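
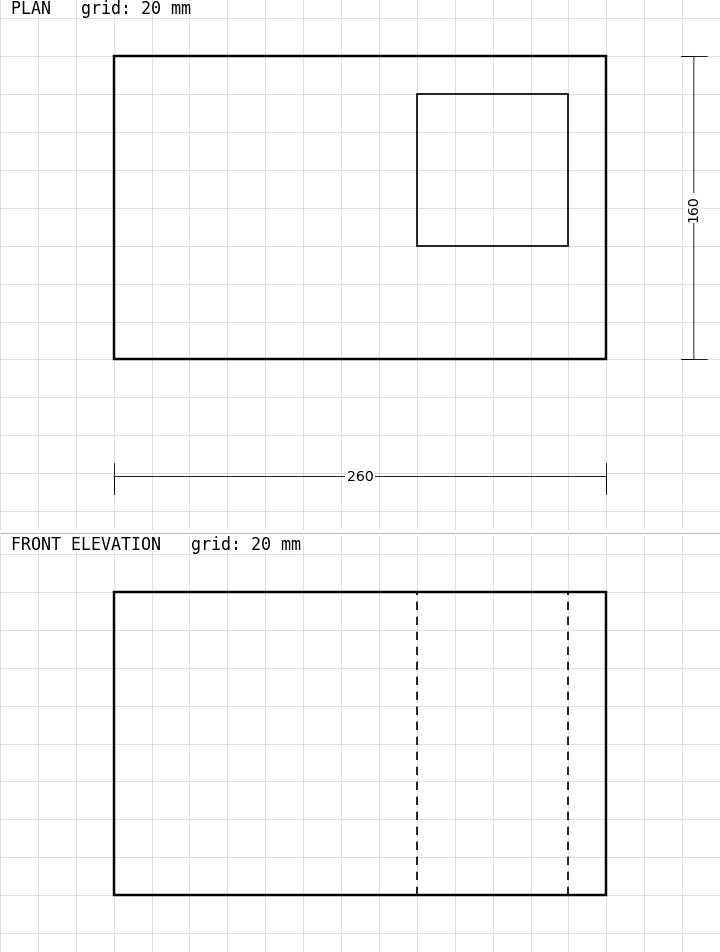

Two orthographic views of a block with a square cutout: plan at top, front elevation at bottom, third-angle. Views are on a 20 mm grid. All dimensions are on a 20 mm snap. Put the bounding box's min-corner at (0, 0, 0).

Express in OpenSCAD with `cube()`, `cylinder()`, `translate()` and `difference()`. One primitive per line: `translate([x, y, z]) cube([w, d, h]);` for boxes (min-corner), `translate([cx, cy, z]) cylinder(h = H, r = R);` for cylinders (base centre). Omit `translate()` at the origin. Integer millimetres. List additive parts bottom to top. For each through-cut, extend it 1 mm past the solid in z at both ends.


difference() {
  cube([260, 160, 160]);
  translate([160, 60, -1]) cube([80, 80, 162]);
}


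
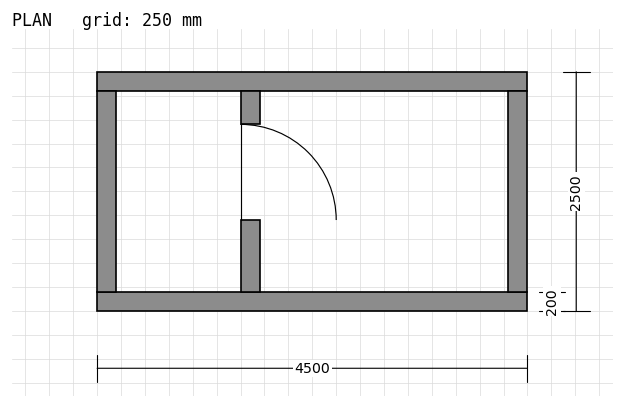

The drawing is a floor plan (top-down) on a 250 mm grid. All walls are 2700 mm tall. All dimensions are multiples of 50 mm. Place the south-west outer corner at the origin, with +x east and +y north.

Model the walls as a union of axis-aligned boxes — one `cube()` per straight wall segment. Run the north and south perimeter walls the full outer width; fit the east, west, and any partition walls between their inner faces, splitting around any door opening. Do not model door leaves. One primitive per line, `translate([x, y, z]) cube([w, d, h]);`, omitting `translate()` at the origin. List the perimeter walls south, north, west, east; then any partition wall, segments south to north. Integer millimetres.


cube([4500, 200, 2700]);
translate([0, 2300, 0]) cube([4500, 200, 2700]);
translate([0, 200, 0]) cube([200, 2100, 2700]);
translate([4300, 200, 0]) cube([200, 2100, 2700]);
translate([1500, 200, 0]) cube([200, 750, 2700]);
translate([1500, 1950, 0]) cube([200, 350, 2700]);


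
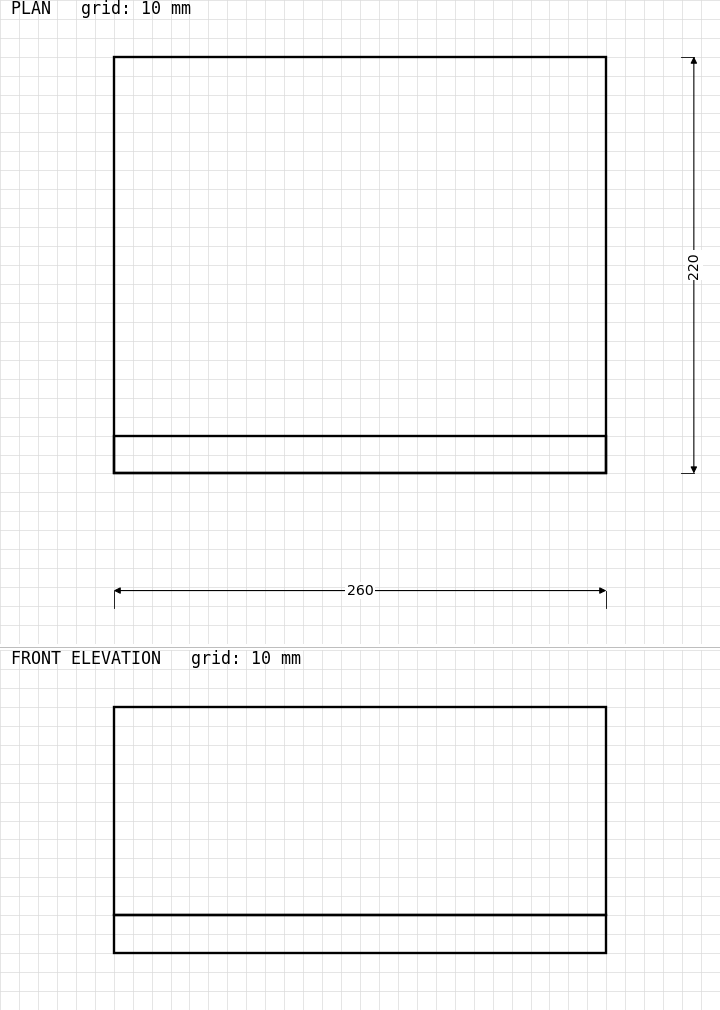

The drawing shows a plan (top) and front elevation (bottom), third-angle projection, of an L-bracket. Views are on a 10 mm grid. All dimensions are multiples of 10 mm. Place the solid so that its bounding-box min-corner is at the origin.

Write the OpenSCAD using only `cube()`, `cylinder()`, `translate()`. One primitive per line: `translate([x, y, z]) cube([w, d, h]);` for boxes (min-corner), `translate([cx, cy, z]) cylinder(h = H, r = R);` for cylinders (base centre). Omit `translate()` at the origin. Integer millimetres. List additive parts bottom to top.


cube([260, 220, 20]);
translate([0, 0, 20]) cube([260, 20, 110]);


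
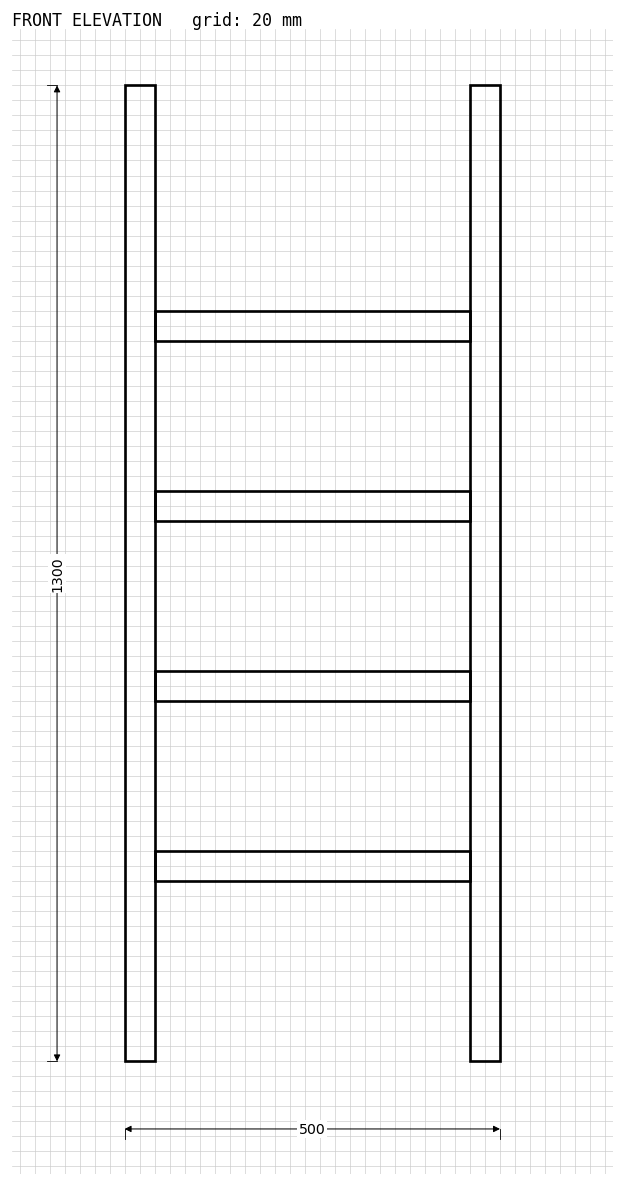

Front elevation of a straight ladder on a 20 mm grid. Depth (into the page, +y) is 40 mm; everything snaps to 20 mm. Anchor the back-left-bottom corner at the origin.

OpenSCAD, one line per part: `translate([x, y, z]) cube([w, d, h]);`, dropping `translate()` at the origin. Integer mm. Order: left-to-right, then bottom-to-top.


cube([40, 40, 1300]);
translate([40, 0, 240]) cube([420, 40, 40]);
translate([40, 0, 480]) cube([420, 40, 40]);
translate([40, 0, 720]) cube([420, 40, 40]);
translate([40, 0, 960]) cube([420, 40, 40]);
translate([460, 0, 0]) cube([40, 40, 1300]);


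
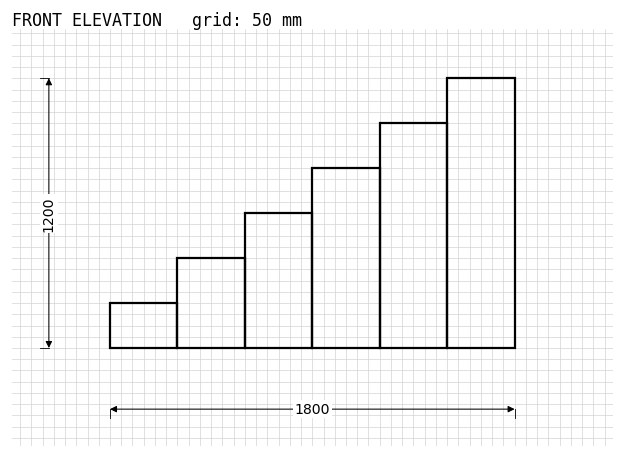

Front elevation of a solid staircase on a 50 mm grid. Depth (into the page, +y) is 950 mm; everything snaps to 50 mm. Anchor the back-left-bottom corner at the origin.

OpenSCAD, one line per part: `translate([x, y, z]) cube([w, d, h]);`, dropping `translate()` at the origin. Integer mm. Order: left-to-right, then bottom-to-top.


cube([300, 950, 200]);
translate([300, 0, 0]) cube([300, 950, 400]);
translate([600, 0, 0]) cube([300, 950, 600]);
translate([900, 0, 0]) cube([300, 950, 800]);
translate([1200, 0, 0]) cube([300, 950, 1000]);
translate([1500, 0, 0]) cube([300, 950, 1200]);


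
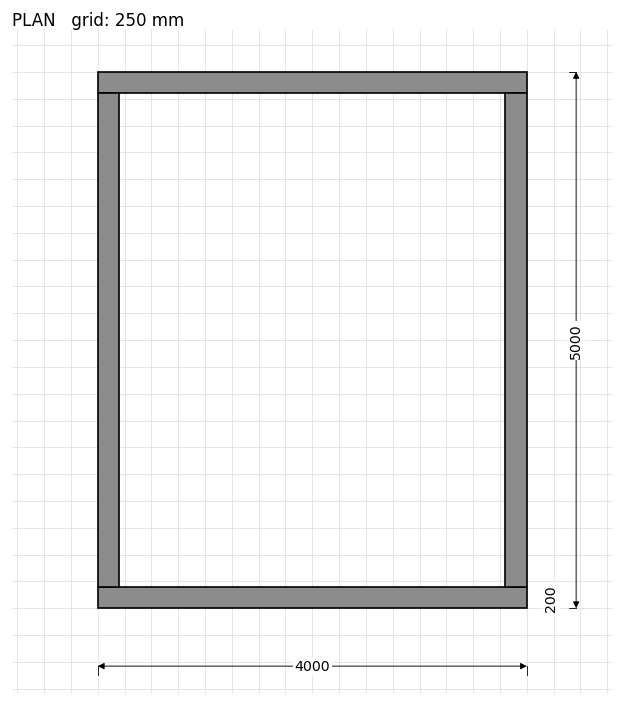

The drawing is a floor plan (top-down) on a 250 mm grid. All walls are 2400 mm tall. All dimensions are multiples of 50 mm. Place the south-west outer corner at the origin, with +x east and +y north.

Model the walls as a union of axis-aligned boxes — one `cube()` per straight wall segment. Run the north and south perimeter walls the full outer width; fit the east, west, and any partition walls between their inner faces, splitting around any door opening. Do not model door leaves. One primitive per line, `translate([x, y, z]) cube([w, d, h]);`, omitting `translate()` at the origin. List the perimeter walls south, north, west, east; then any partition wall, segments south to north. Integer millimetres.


cube([4000, 200, 2400]);
translate([0, 4800, 0]) cube([4000, 200, 2400]);
translate([0, 200, 0]) cube([200, 4600, 2400]);
translate([3800, 200, 0]) cube([200, 4600, 2400]);


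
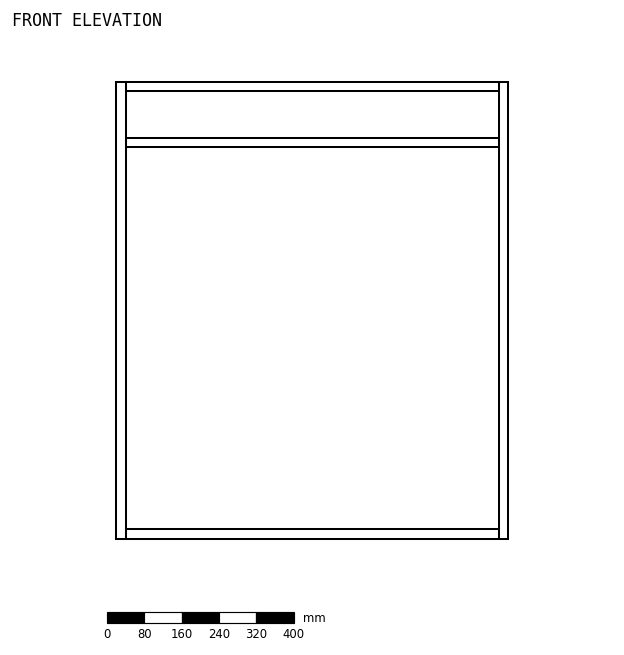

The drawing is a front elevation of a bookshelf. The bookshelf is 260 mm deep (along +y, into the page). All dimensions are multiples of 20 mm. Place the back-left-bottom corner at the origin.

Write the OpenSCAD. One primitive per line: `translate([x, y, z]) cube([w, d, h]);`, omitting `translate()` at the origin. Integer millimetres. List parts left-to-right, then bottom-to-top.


cube([20, 260, 980]);
translate([20, 0, 0]) cube([800, 260, 20]);
translate([20, 0, 840]) cube([800, 260, 20]);
translate([20, 0, 960]) cube([800, 260, 20]);
translate([820, 0, 0]) cube([20, 260, 980]);


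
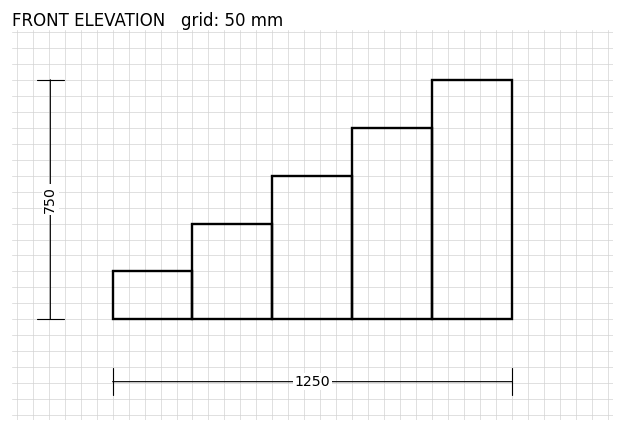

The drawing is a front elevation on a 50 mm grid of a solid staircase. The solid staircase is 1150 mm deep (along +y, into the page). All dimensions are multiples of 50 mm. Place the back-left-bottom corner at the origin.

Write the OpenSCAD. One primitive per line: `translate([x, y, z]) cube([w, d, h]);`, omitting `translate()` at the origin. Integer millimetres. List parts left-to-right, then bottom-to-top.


cube([250, 1150, 150]);
translate([250, 0, 0]) cube([250, 1150, 300]);
translate([500, 0, 0]) cube([250, 1150, 450]);
translate([750, 0, 0]) cube([250, 1150, 600]);
translate([1000, 0, 0]) cube([250, 1150, 750]);


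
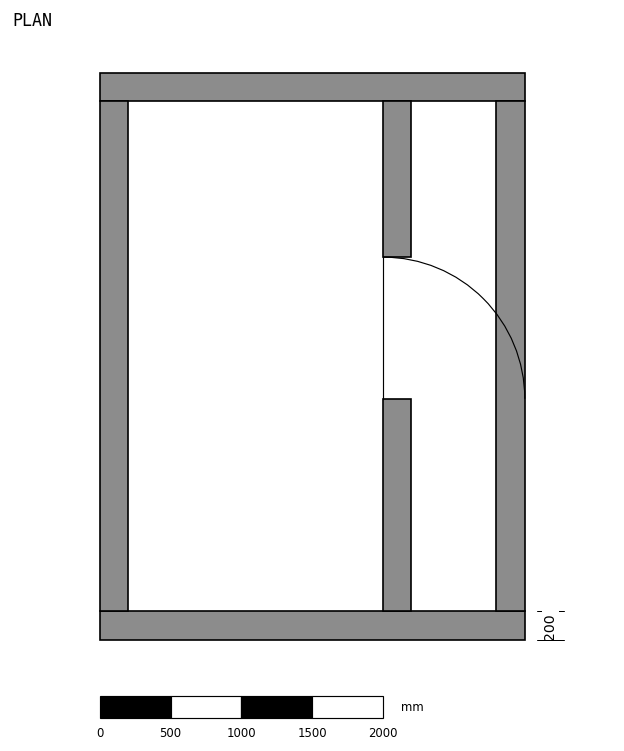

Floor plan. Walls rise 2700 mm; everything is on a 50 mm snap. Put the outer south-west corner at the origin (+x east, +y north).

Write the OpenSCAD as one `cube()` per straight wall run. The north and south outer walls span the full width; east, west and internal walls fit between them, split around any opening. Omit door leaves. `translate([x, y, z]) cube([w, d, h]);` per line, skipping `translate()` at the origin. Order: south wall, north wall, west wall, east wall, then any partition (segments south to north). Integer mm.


cube([3000, 200, 2700]);
translate([0, 3800, 0]) cube([3000, 200, 2700]);
translate([0, 200, 0]) cube([200, 3600, 2700]);
translate([2800, 200, 0]) cube([200, 3600, 2700]);
translate([2000, 200, 0]) cube([200, 1500, 2700]);
translate([2000, 2700, 0]) cube([200, 1100, 2700]);


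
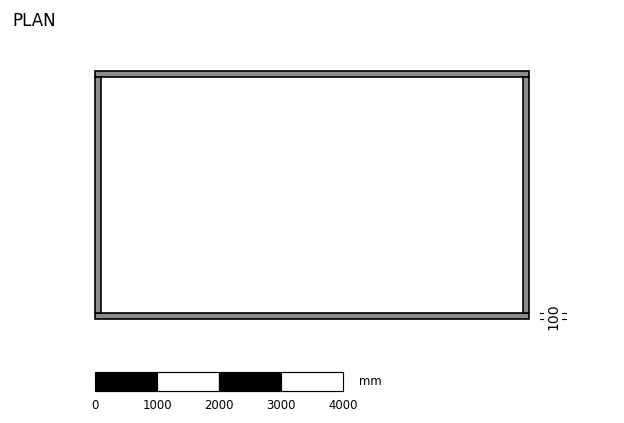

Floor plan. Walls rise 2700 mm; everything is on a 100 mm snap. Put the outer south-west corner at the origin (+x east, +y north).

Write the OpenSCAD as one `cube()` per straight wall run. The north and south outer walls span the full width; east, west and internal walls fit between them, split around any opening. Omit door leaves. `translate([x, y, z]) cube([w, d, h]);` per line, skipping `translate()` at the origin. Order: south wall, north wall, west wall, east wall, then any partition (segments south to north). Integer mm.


cube([7000, 100, 2700]);
translate([0, 3900, 0]) cube([7000, 100, 2700]);
translate([0, 100, 0]) cube([100, 3800, 2700]);
translate([6900, 100, 0]) cube([100, 3800, 2700]);


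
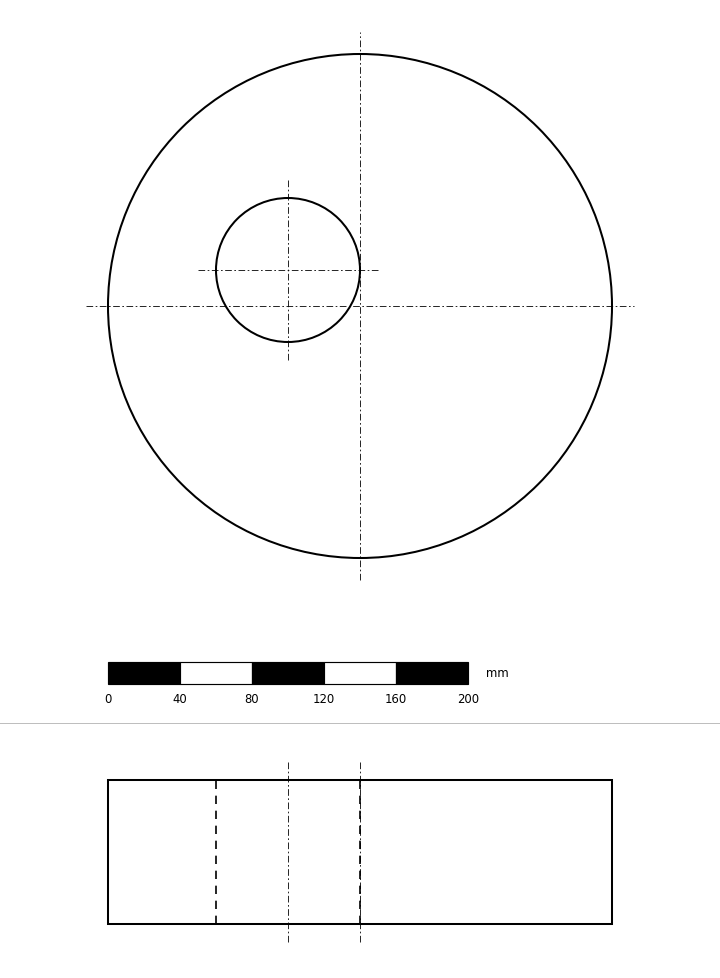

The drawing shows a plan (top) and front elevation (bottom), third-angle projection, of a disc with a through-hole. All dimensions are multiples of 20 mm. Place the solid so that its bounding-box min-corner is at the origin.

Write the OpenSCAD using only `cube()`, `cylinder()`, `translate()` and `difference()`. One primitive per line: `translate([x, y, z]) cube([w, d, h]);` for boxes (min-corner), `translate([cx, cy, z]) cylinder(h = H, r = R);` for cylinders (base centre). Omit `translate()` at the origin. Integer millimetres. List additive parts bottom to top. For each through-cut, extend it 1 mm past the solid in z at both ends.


difference() {
  translate([140, 140, 0]) cylinder(h = 80, r = 140);
  translate([100, 160, -1]) cylinder(h = 82, r = 40);
}


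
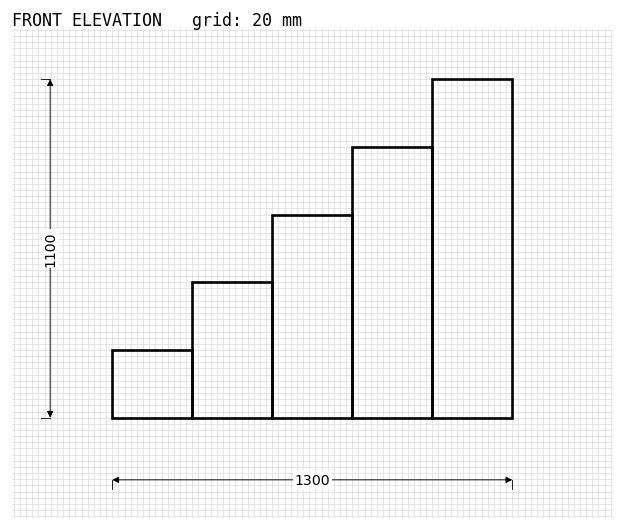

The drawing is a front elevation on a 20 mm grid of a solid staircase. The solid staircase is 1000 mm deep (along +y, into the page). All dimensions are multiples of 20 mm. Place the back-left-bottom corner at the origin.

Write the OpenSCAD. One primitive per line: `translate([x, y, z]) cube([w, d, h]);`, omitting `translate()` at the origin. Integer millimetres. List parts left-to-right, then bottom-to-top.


cube([260, 1000, 220]);
translate([260, 0, 0]) cube([260, 1000, 440]);
translate([520, 0, 0]) cube([260, 1000, 660]);
translate([780, 0, 0]) cube([260, 1000, 880]);
translate([1040, 0, 0]) cube([260, 1000, 1100]);


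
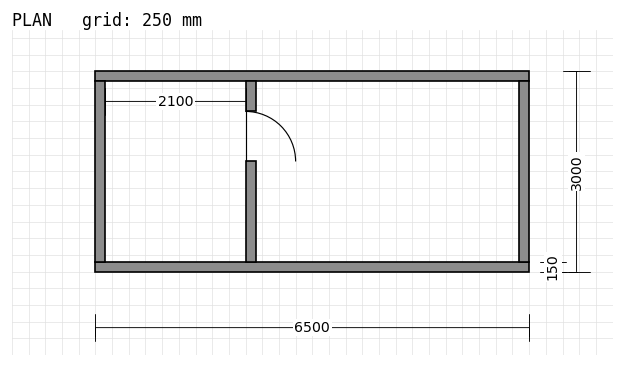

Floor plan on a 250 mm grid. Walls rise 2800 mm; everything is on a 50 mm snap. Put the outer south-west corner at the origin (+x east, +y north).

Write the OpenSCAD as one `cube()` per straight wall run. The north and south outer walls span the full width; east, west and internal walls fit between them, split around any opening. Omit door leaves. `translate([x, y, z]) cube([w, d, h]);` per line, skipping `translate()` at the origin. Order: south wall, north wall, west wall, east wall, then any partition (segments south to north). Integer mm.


cube([6500, 150, 2800]);
translate([0, 2850, 0]) cube([6500, 150, 2800]);
translate([0, 150, 0]) cube([150, 2700, 2800]);
translate([6350, 150, 0]) cube([150, 2700, 2800]);
translate([2250, 150, 0]) cube([150, 1500, 2800]);
translate([2250, 2400, 0]) cube([150, 450, 2800]);


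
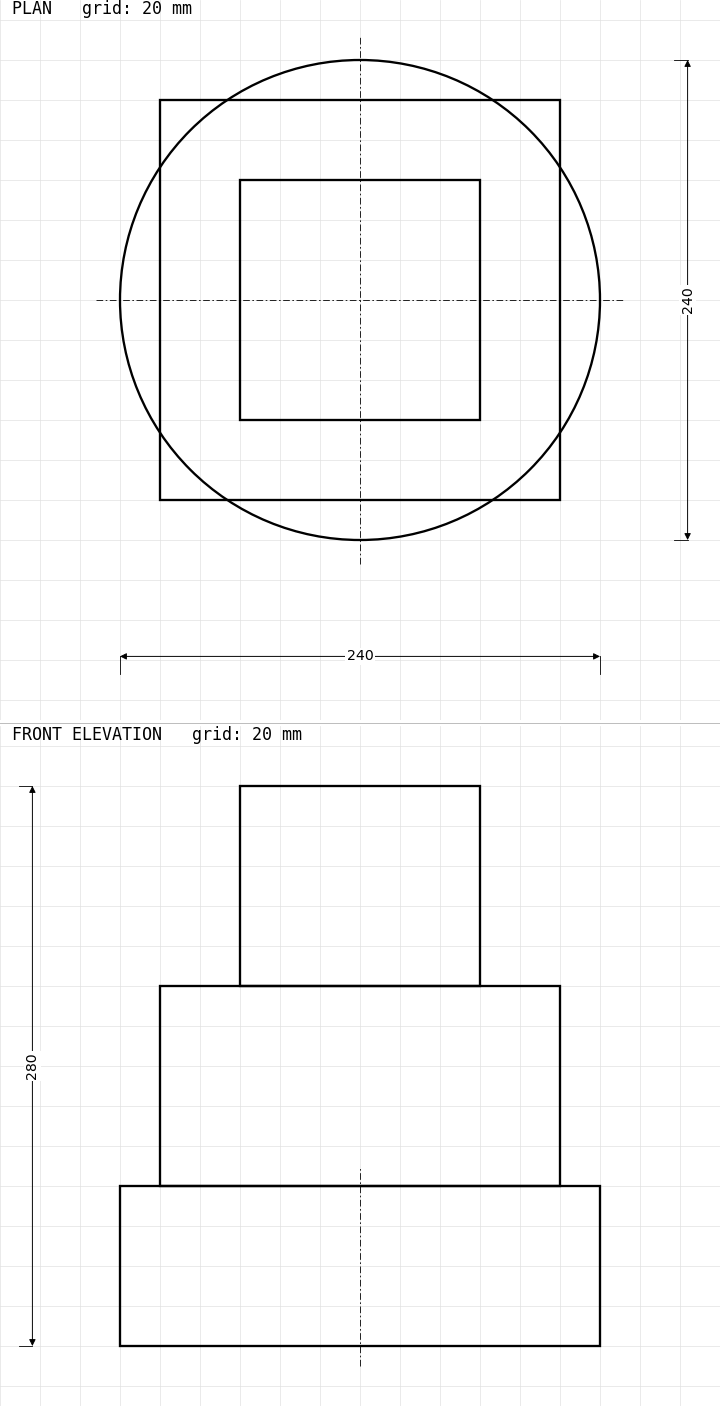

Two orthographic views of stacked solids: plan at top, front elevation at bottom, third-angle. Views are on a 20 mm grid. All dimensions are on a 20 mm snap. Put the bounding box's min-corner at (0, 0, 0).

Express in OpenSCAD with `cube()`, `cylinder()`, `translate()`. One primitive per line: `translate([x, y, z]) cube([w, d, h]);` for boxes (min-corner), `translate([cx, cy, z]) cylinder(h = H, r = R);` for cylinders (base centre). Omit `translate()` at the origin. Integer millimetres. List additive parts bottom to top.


translate([120, 120, 0]) cylinder(h = 80, r = 120);
translate([20, 20, 80]) cube([200, 200, 100]);
translate([60, 60, 180]) cube([120, 120, 100]);


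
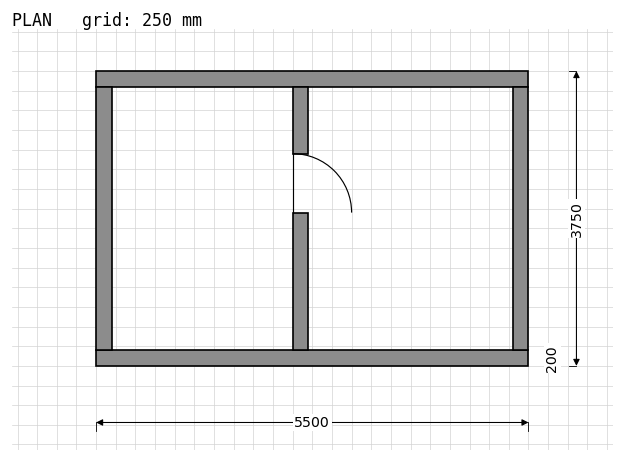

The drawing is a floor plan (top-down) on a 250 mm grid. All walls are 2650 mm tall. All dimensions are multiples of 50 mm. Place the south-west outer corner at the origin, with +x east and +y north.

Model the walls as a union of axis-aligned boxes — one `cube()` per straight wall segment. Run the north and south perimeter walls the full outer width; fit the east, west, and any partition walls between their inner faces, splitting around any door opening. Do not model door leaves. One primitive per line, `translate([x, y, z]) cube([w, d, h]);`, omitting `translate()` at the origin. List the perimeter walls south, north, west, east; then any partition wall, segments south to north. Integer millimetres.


cube([5500, 200, 2650]);
translate([0, 3550, 0]) cube([5500, 200, 2650]);
translate([0, 200, 0]) cube([200, 3350, 2650]);
translate([5300, 200, 0]) cube([200, 3350, 2650]);
translate([2500, 200, 0]) cube([200, 1750, 2650]);
translate([2500, 2700, 0]) cube([200, 850, 2650]);


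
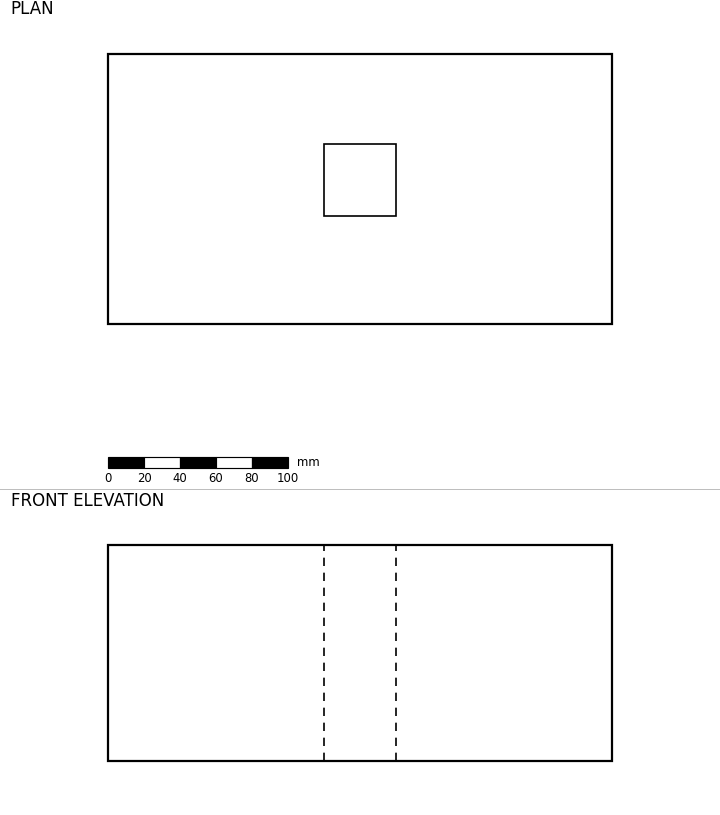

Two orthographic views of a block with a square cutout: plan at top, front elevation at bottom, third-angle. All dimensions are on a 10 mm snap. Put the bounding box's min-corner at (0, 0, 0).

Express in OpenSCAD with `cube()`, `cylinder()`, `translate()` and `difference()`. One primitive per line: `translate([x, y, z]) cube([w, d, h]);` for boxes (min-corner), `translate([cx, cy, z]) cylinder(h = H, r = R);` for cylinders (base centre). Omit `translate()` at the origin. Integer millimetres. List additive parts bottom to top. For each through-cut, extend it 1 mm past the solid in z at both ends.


difference() {
  cube([280, 150, 120]);
  translate([120, 60, -1]) cube([40, 40, 122]);
}


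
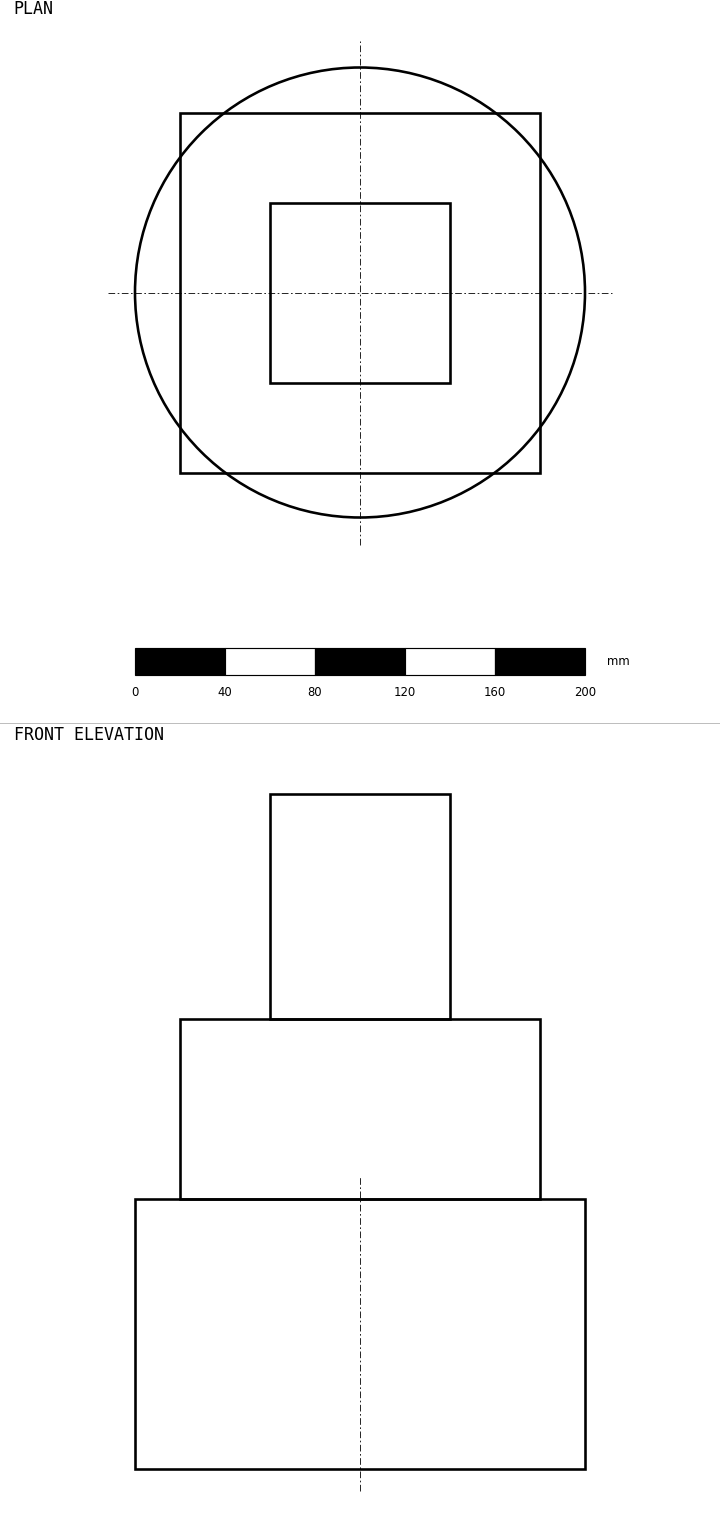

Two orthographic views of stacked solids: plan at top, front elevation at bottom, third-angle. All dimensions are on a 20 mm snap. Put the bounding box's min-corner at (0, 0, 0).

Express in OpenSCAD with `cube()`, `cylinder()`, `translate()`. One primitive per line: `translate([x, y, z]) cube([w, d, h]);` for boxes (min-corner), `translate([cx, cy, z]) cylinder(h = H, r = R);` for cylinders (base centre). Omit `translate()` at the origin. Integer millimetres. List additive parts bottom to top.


translate([100, 100, 0]) cylinder(h = 120, r = 100);
translate([20, 20, 120]) cube([160, 160, 80]);
translate([60, 60, 200]) cube([80, 80, 100]);


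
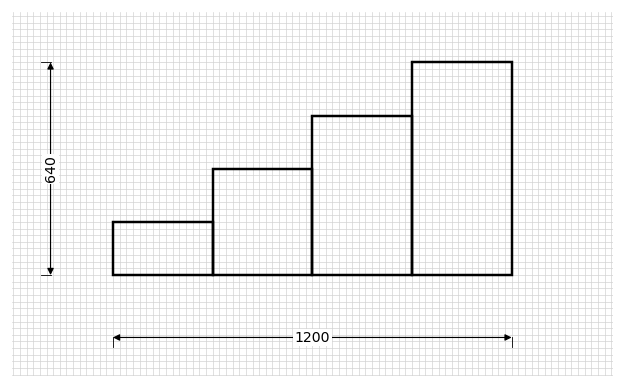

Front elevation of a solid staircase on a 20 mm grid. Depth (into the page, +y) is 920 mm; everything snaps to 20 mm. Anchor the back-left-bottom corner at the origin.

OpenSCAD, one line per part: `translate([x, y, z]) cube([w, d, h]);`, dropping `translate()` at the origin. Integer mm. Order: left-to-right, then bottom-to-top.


cube([300, 920, 160]);
translate([300, 0, 0]) cube([300, 920, 320]);
translate([600, 0, 0]) cube([300, 920, 480]);
translate([900, 0, 0]) cube([300, 920, 640]);


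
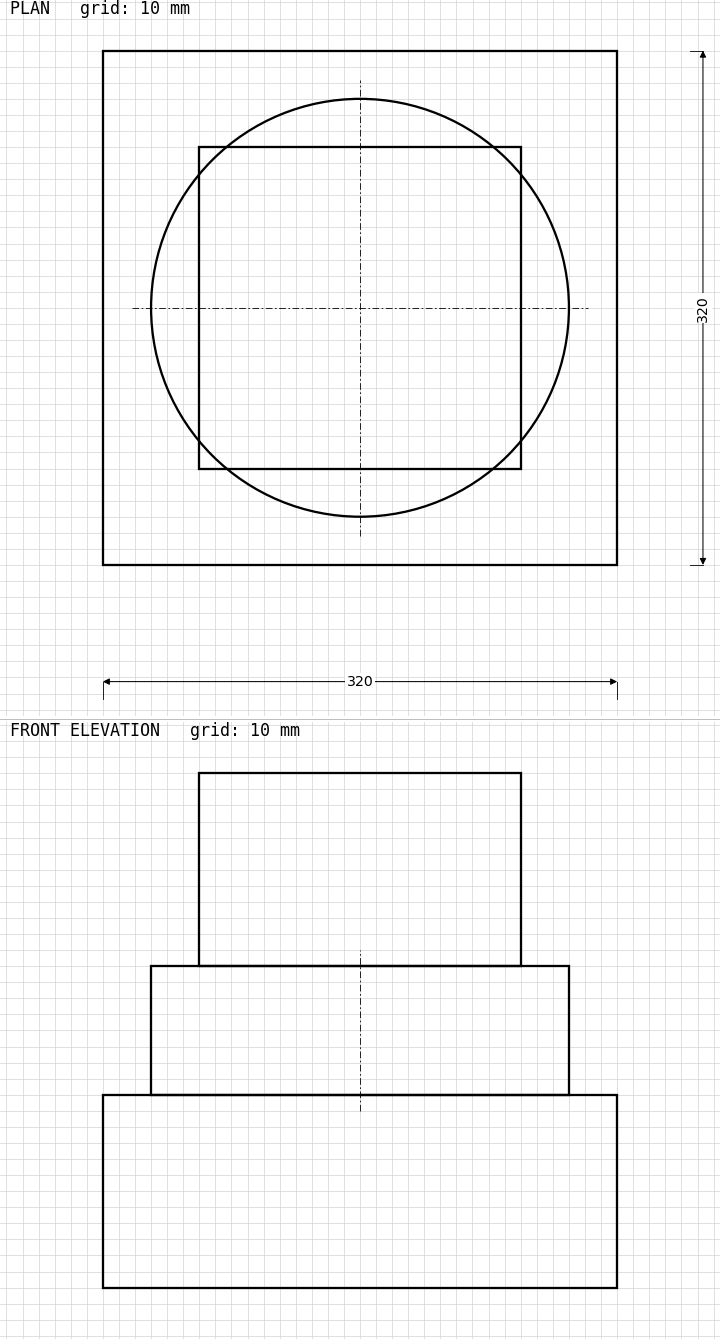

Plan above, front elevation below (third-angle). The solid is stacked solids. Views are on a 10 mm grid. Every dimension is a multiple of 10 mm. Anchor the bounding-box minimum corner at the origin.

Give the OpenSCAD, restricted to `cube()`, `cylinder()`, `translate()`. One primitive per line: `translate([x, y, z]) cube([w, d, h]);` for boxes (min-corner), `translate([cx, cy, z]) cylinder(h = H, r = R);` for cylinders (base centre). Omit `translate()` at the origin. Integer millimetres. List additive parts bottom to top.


cube([320, 320, 120]);
translate([160, 160, 120]) cylinder(h = 80, r = 130);
translate([60, 60, 200]) cube([200, 200, 120]);


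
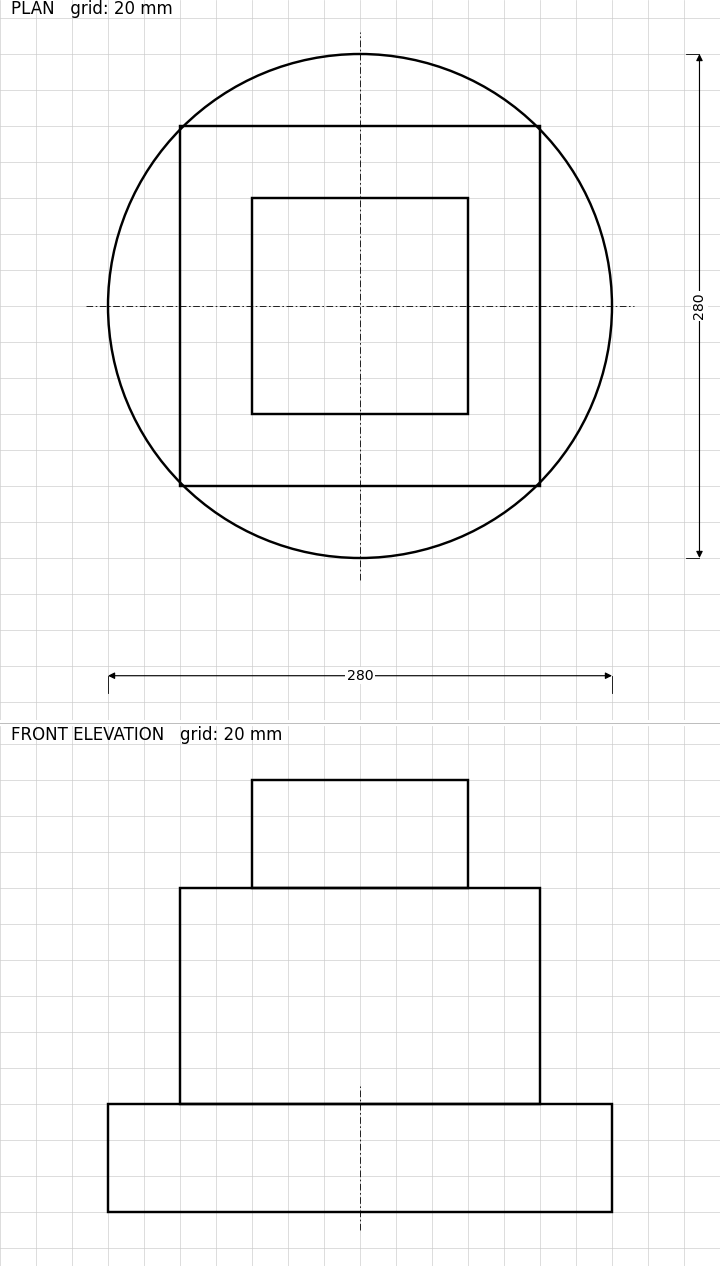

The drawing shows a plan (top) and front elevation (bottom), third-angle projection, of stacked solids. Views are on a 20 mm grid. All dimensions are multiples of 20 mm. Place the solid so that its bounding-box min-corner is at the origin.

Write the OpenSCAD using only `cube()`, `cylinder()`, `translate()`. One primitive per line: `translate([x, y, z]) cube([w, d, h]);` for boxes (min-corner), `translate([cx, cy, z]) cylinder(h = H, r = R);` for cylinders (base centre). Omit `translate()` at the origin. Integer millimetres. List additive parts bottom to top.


translate([140, 140, 0]) cylinder(h = 60, r = 140);
translate([40, 40, 60]) cube([200, 200, 120]);
translate([80, 80, 180]) cube([120, 120, 60]);


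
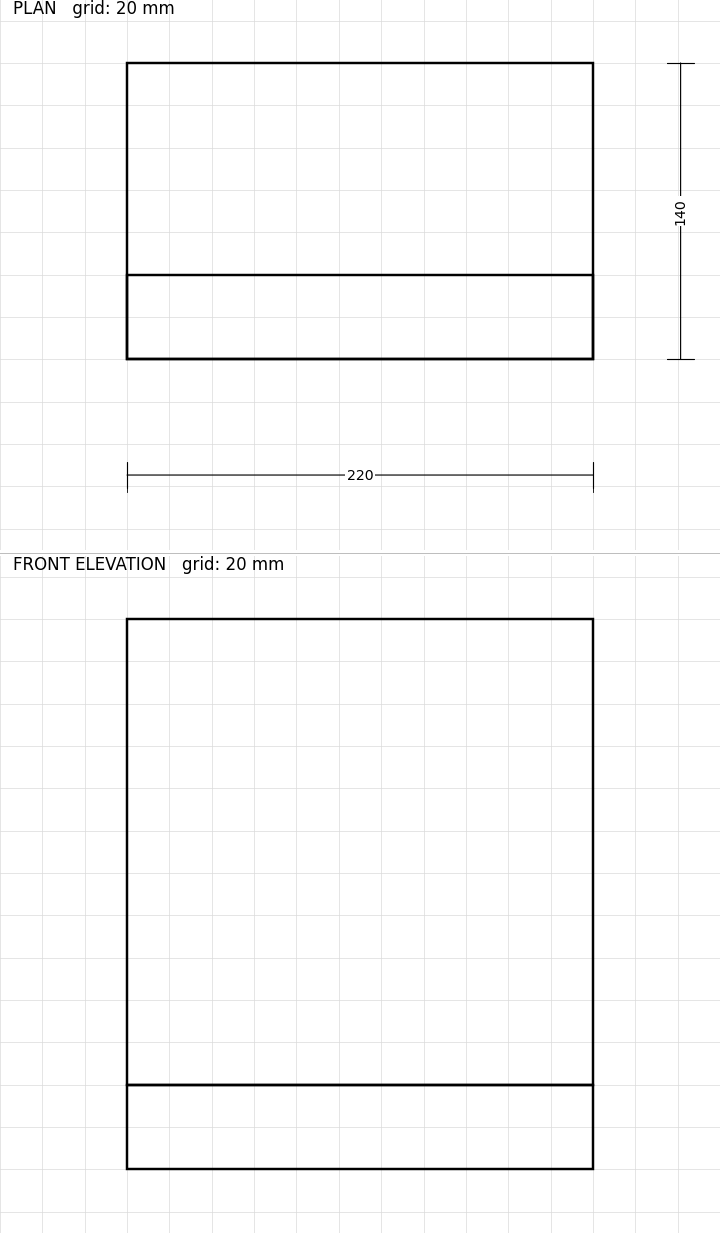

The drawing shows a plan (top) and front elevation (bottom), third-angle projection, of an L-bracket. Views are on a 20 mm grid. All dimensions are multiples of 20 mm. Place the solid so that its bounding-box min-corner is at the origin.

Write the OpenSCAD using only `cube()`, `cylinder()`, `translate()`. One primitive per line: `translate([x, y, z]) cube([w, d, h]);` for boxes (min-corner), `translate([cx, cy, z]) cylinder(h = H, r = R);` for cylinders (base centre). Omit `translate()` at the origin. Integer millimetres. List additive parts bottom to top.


cube([220, 140, 40]);
translate([0, 0, 40]) cube([220, 40, 220]);


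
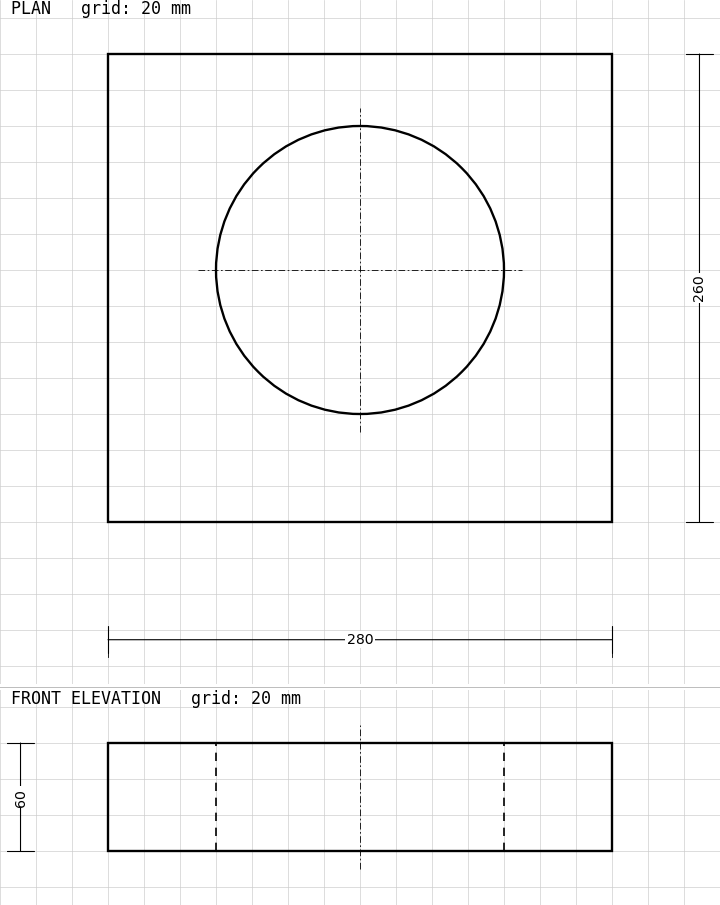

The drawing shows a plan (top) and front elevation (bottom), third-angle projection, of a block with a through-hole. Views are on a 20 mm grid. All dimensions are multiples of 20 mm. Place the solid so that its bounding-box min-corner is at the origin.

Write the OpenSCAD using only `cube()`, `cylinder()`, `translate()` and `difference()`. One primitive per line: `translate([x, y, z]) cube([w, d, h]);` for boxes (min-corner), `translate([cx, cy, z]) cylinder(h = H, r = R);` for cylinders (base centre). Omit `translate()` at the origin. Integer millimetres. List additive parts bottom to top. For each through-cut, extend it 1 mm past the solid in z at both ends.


difference() {
  cube([280, 260, 60]);
  translate([140, 140, -1]) cylinder(h = 62, r = 80);
}


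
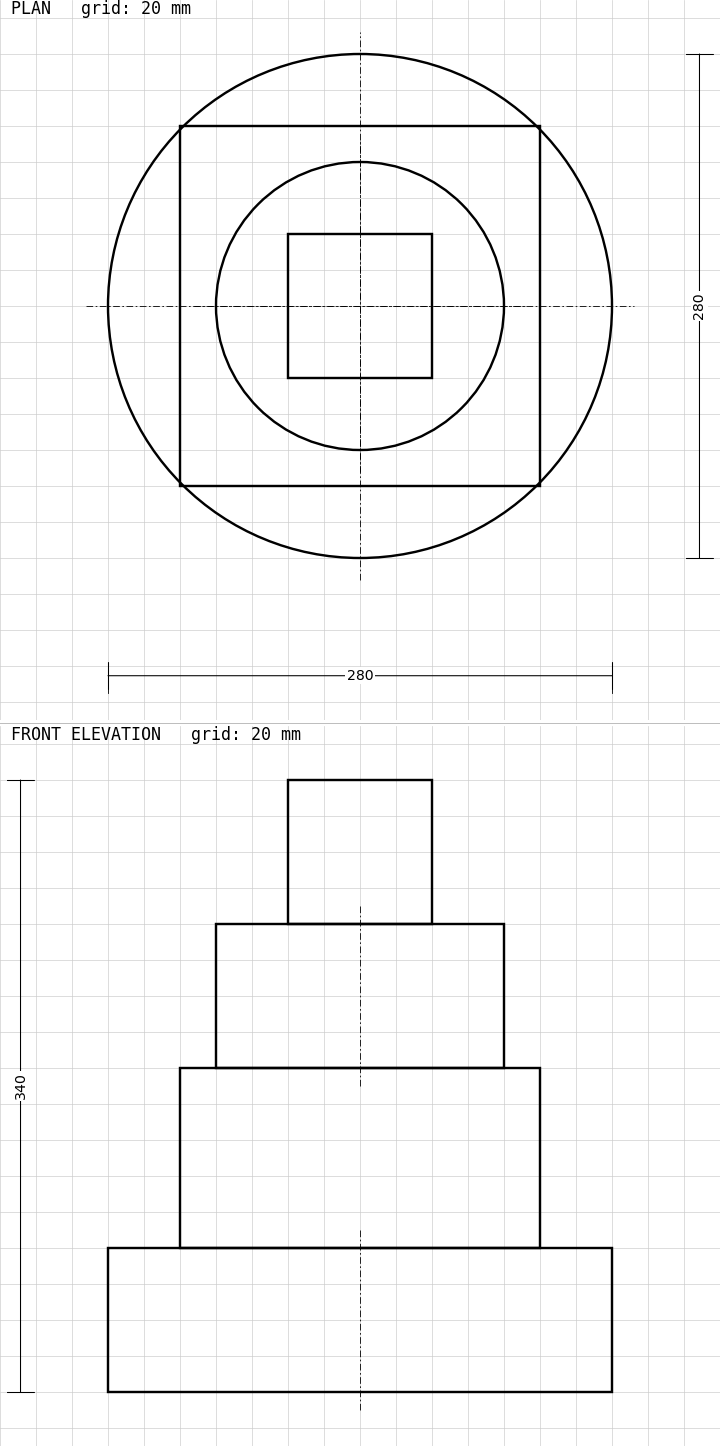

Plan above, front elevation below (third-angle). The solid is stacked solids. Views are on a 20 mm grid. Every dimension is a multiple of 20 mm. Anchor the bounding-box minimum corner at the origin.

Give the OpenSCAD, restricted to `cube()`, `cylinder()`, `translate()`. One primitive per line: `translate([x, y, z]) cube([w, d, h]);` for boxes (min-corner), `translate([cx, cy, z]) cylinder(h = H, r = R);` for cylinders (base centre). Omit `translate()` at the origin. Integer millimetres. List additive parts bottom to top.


translate([140, 140, 0]) cylinder(h = 80, r = 140);
translate([40, 40, 80]) cube([200, 200, 100]);
translate([140, 140, 180]) cylinder(h = 80, r = 80);
translate([100, 100, 260]) cube([80, 80, 80]);


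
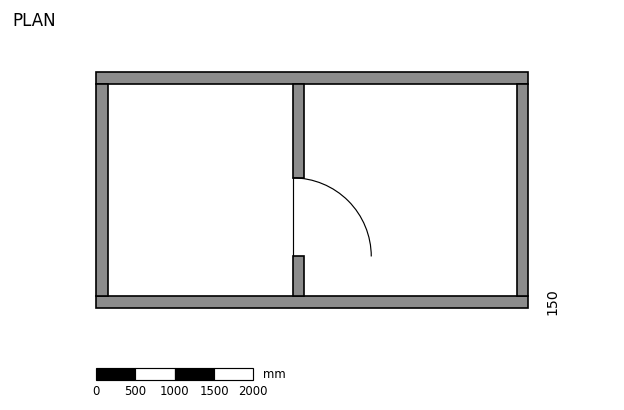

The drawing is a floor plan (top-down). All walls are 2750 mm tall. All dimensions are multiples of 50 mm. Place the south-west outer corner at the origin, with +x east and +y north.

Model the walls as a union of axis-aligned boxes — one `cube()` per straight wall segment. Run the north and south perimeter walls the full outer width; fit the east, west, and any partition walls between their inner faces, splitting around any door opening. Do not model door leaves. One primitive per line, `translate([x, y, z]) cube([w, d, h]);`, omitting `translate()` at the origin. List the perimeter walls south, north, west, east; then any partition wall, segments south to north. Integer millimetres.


cube([5500, 150, 2750]);
translate([0, 2850, 0]) cube([5500, 150, 2750]);
translate([0, 150, 0]) cube([150, 2700, 2750]);
translate([5350, 150, 0]) cube([150, 2700, 2750]);
translate([2500, 150, 0]) cube([150, 500, 2750]);
translate([2500, 1650, 0]) cube([150, 1200, 2750]);


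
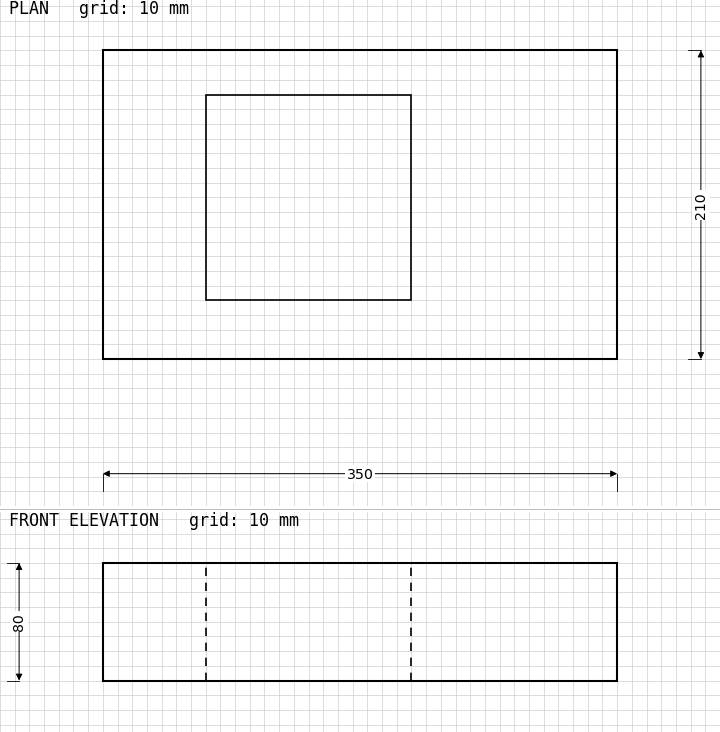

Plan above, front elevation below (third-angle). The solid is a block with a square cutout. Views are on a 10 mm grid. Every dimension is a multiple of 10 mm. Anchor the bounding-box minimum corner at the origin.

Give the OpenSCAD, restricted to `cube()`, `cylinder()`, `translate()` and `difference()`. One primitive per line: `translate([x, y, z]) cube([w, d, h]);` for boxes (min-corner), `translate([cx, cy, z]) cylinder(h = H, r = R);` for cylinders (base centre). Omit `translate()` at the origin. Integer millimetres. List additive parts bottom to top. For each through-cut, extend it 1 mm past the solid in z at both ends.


difference() {
  cube([350, 210, 80]);
  translate([70, 40, -1]) cube([140, 140, 82]);
}


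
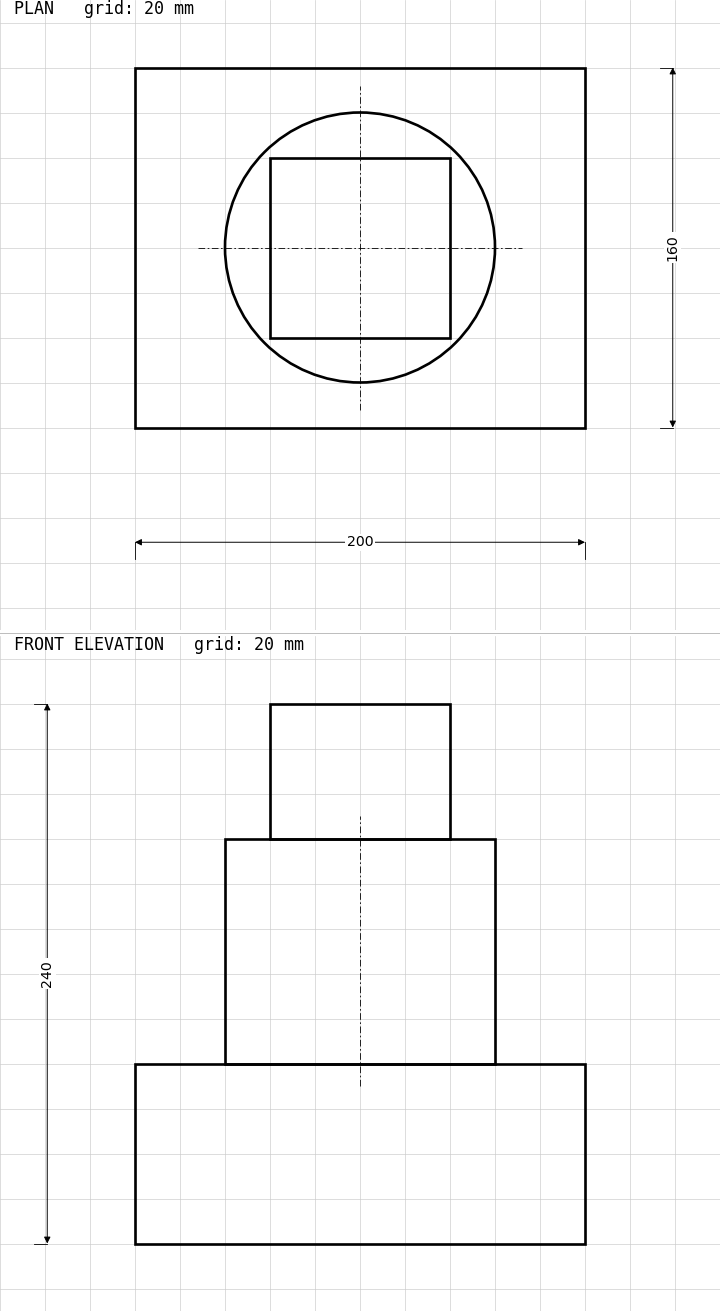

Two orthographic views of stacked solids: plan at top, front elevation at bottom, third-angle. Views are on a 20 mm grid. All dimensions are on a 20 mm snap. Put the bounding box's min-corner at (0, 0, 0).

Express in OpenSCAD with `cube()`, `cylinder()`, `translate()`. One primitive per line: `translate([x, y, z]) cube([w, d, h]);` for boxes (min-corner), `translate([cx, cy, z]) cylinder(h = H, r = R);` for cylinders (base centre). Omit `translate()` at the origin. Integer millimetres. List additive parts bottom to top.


cube([200, 160, 80]);
translate([100, 80, 80]) cylinder(h = 100, r = 60);
translate([60, 40, 180]) cube([80, 80, 60]);


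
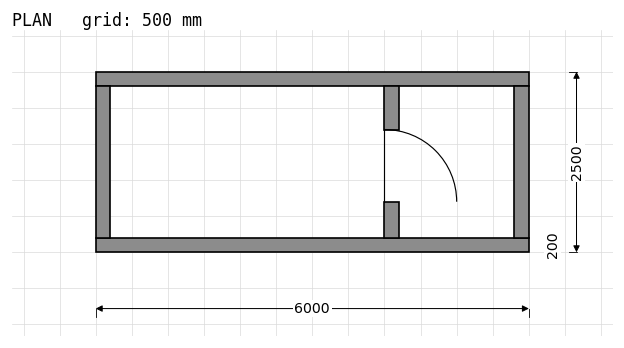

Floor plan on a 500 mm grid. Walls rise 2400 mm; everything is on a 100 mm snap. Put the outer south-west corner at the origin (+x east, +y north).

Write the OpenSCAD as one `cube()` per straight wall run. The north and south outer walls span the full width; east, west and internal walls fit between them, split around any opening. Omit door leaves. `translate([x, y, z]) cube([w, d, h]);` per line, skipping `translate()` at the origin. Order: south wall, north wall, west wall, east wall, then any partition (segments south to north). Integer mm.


cube([6000, 200, 2400]);
translate([0, 2300, 0]) cube([6000, 200, 2400]);
translate([0, 200, 0]) cube([200, 2100, 2400]);
translate([5800, 200, 0]) cube([200, 2100, 2400]);
translate([4000, 200, 0]) cube([200, 500, 2400]);
translate([4000, 1700, 0]) cube([200, 600, 2400]);


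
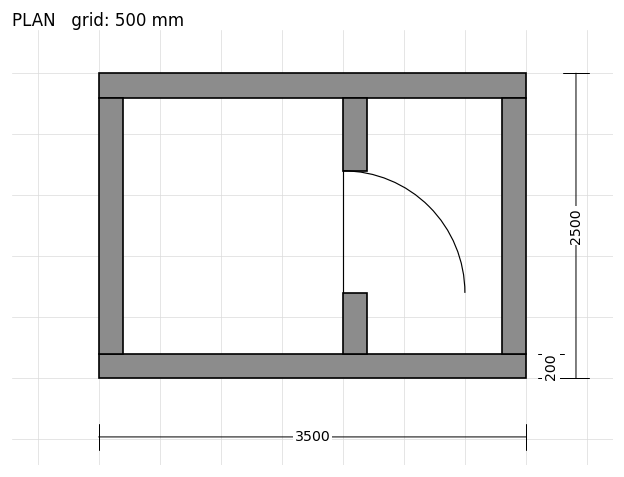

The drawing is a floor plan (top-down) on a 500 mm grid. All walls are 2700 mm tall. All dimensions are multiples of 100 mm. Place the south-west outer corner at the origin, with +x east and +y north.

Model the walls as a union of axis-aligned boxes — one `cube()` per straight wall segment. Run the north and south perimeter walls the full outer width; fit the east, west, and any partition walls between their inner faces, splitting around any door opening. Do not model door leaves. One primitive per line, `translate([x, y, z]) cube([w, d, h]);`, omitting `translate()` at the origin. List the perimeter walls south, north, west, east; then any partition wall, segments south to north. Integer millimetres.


cube([3500, 200, 2700]);
translate([0, 2300, 0]) cube([3500, 200, 2700]);
translate([0, 200, 0]) cube([200, 2100, 2700]);
translate([3300, 200, 0]) cube([200, 2100, 2700]);
translate([2000, 200, 0]) cube([200, 500, 2700]);
translate([2000, 1700, 0]) cube([200, 600, 2700]);


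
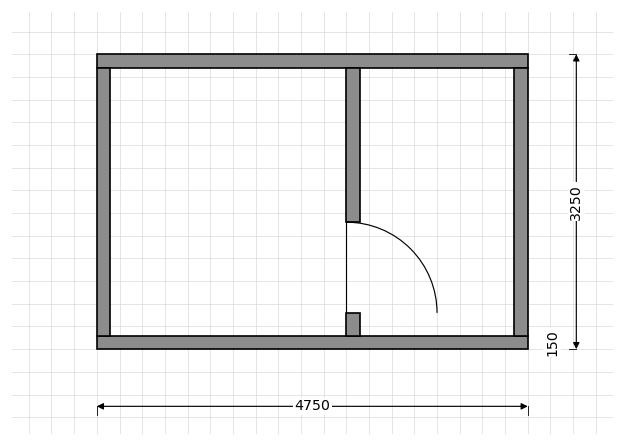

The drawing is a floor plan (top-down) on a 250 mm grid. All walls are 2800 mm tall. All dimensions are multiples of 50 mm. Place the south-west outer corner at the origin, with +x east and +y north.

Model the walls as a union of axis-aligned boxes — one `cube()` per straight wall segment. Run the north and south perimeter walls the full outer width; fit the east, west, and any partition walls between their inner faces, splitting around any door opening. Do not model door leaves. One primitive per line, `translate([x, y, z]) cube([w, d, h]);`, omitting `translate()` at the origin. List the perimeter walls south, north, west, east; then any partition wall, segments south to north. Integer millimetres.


cube([4750, 150, 2800]);
translate([0, 3100, 0]) cube([4750, 150, 2800]);
translate([0, 150, 0]) cube([150, 2950, 2800]);
translate([4600, 150, 0]) cube([150, 2950, 2800]);
translate([2750, 150, 0]) cube([150, 250, 2800]);
translate([2750, 1400, 0]) cube([150, 1700, 2800]);


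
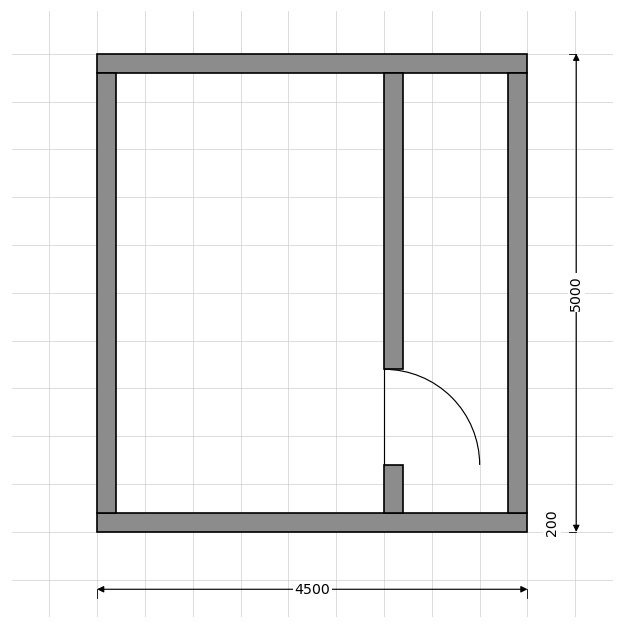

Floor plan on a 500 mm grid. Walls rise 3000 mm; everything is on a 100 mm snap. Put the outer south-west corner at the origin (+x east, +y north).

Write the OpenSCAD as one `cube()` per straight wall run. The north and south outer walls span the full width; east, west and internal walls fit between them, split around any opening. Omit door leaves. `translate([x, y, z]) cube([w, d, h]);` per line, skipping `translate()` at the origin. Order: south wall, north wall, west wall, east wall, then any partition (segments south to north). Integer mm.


cube([4500, 200, 3000]);
translate([0, 4800, 0]) cube([4500, 200, 3000]);
translate([0, 200, 0]) cube([200, 4600, 3000]);
translate([4300, 200, 0]) cube([200, 4600, 3000]);
translate([3000, 200, 0]) cube([200, 500, 3000]);
translate([3000, 1700, 0]) cube([200, 3100, 3000]);


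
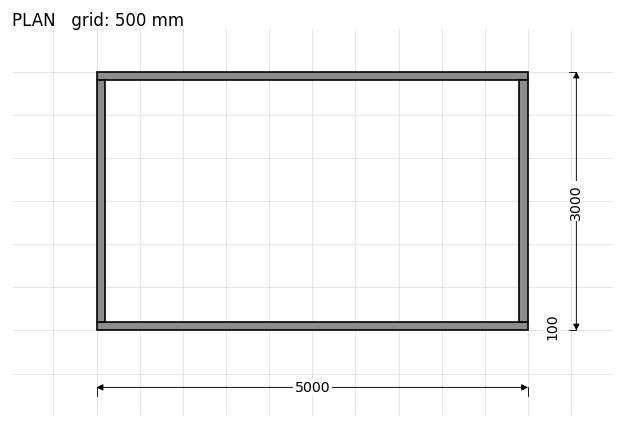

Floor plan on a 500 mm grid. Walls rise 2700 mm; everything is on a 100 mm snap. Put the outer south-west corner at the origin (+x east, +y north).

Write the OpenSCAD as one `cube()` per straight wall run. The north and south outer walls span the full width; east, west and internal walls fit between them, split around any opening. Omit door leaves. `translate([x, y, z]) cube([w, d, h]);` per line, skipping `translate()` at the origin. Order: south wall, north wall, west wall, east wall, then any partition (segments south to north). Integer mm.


cube([5000, 100, 2700]);
translate([0, 2900, 0]) cube([5000, 100, 2700]);
translate([0, 100, 0]) cube([100, 2800, 2700]);
translate([4900, 100, 0]) cube([100, 2800, 2700]);


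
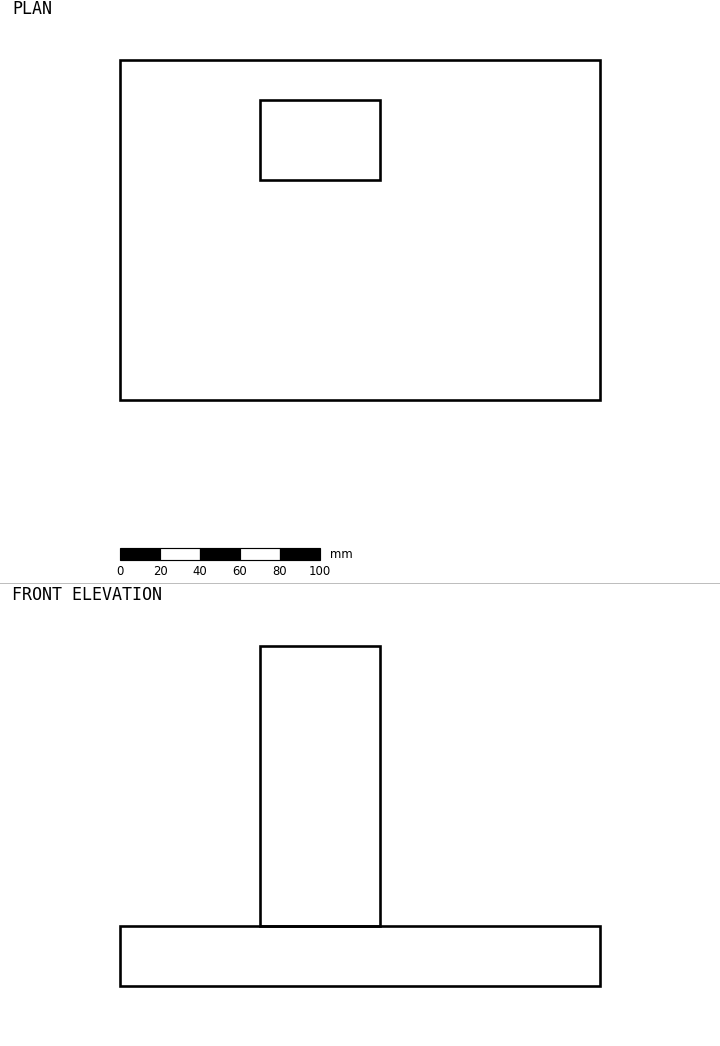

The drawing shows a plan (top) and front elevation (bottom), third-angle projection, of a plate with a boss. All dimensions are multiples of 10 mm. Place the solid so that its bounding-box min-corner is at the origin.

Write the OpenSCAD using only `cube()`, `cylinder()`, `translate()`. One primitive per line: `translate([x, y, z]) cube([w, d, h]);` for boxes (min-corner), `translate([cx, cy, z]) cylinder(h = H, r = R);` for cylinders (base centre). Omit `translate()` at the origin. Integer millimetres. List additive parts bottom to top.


cube([240, 170, 30]);
translate([70, 110, 30]) cube([60, 40, 140]);


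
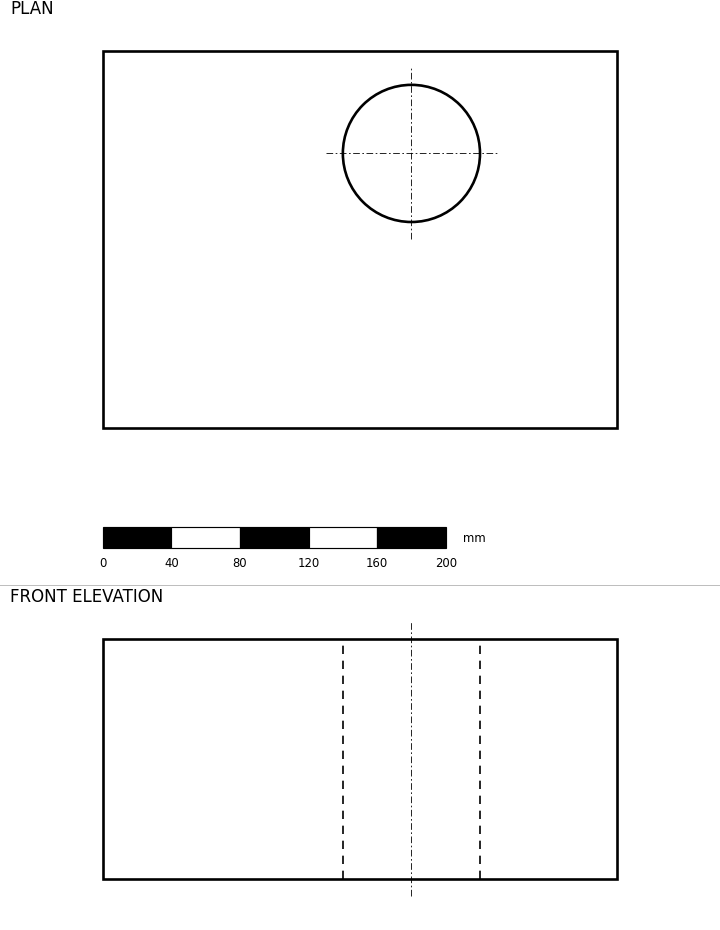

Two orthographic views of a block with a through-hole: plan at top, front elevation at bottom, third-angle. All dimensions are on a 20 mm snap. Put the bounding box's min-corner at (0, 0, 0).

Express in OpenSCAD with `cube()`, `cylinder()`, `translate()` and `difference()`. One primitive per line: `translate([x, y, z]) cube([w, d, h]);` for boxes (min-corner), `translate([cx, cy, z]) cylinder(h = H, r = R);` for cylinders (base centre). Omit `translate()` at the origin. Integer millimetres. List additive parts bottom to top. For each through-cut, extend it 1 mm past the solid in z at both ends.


difference() {
  cube([300, 220, 140]);
  translate([180, 160, -1]) cylinder(h = 142, r = 40);
}


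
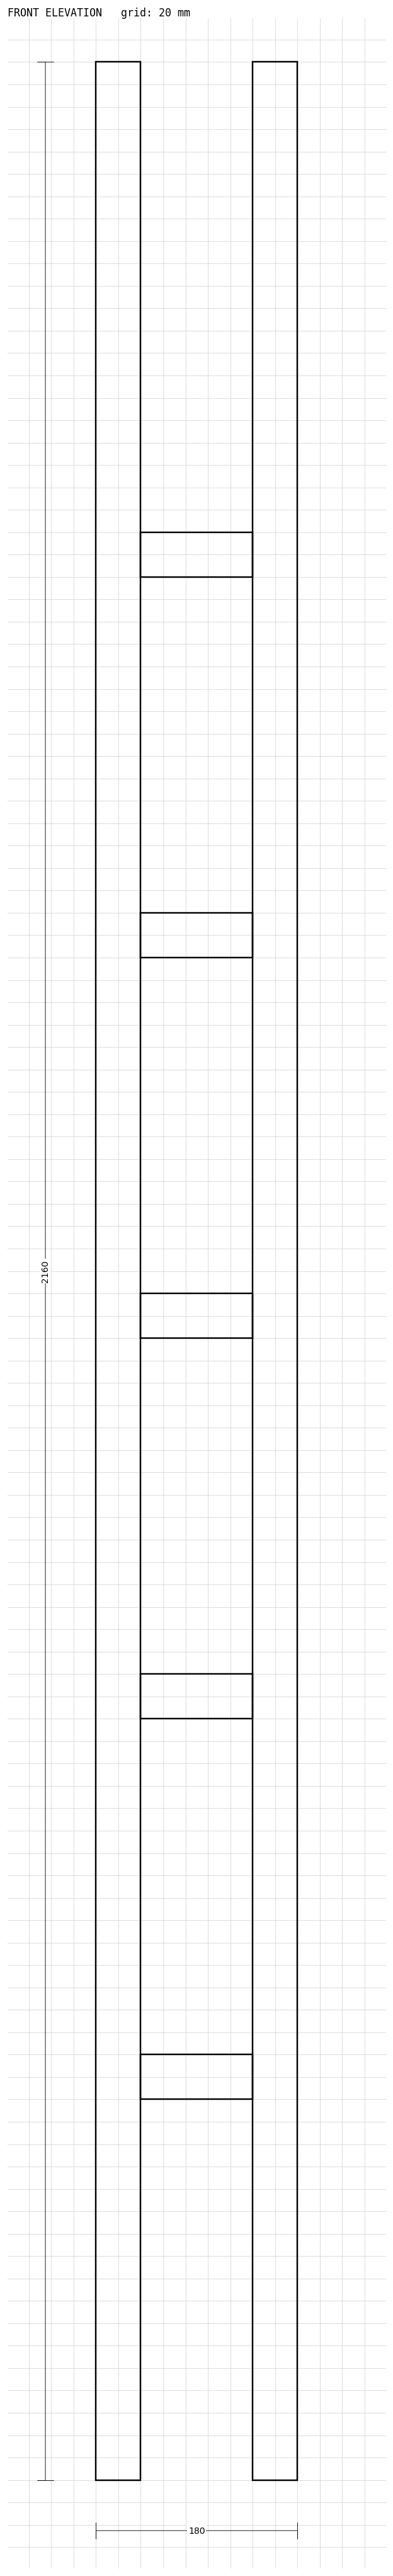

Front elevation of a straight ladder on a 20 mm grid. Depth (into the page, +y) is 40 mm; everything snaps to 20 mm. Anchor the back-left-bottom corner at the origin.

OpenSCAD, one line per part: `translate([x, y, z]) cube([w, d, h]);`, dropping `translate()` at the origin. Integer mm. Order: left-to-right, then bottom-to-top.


cube([40, 40, 2160]);
translate([40, 0, 340]) cube([100, 40, 40]);
translate([40, 0, 680]) cube([100, 40, 40]);
translate([40, 0, 1020]) cube([100, 40, 40]);
translate([40, 0, 1360]) cube([100, 40, 40]);
translate([40, 0, 1700]) cube([100, 40, 40]);
translate([140, 0, 0]) cube([40, 40, 2160]);


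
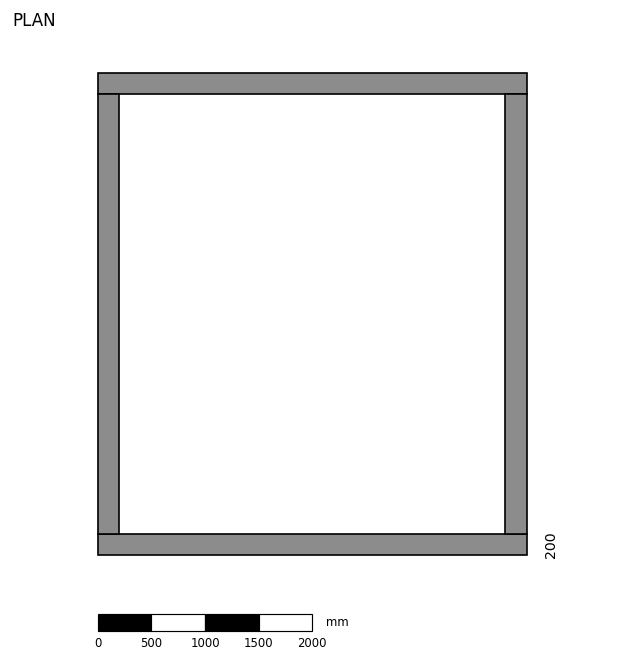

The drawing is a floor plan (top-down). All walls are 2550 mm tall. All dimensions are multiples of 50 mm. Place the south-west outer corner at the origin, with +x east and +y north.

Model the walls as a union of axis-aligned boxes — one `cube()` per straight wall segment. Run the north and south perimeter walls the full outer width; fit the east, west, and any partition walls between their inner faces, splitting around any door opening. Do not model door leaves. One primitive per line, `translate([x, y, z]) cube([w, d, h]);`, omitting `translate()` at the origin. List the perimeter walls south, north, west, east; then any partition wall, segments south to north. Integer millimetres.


cube([4000, 200, 2550]);
translate([0, 4300, 0]) cube([4000, 200, 2550]);
translate([0, 200, 0]) cube([200, 4100, 2550]);
translate([3800, 200, 0]) cube([200, 4100, 2550]);


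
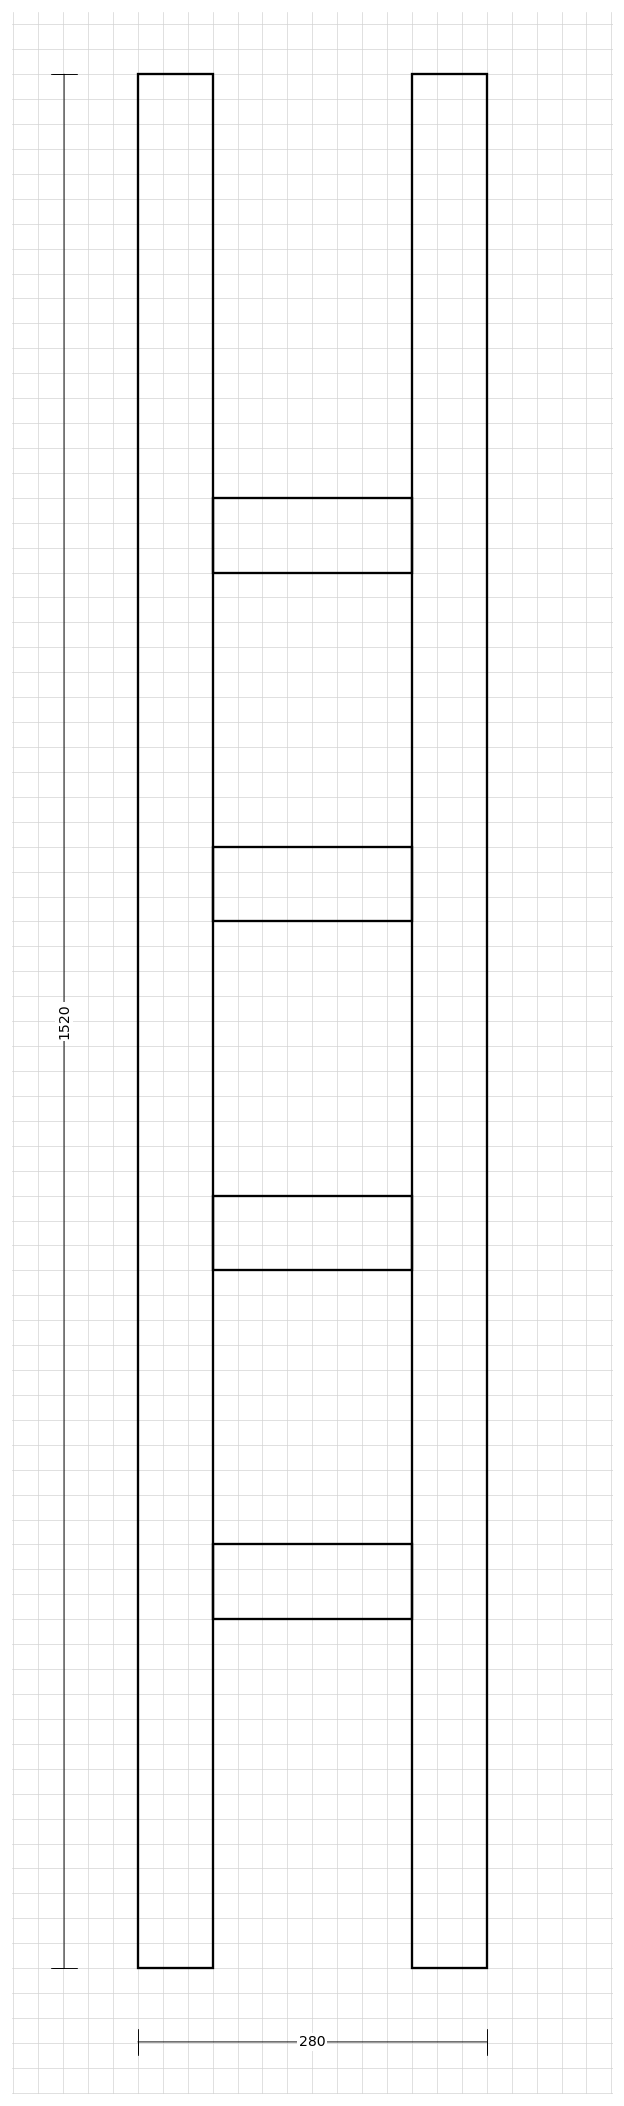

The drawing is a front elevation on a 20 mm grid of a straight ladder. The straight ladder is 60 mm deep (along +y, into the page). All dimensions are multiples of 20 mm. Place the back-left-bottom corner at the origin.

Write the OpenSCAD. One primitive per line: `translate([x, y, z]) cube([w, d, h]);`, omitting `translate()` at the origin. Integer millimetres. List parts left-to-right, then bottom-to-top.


cube([60, 60, 1520]);
translate([60, 0, 280]) cube([160, 60, 60]);
translate([60, 0, 560]) cube([160, 60, 60]);
translate([60, 0, 840]) cube([160, 60, 60]);
translate([60, 0, 1120]) cube([160, 60, 60]);
translate([220, 0, 0]) cube([60, 60, 1520]);


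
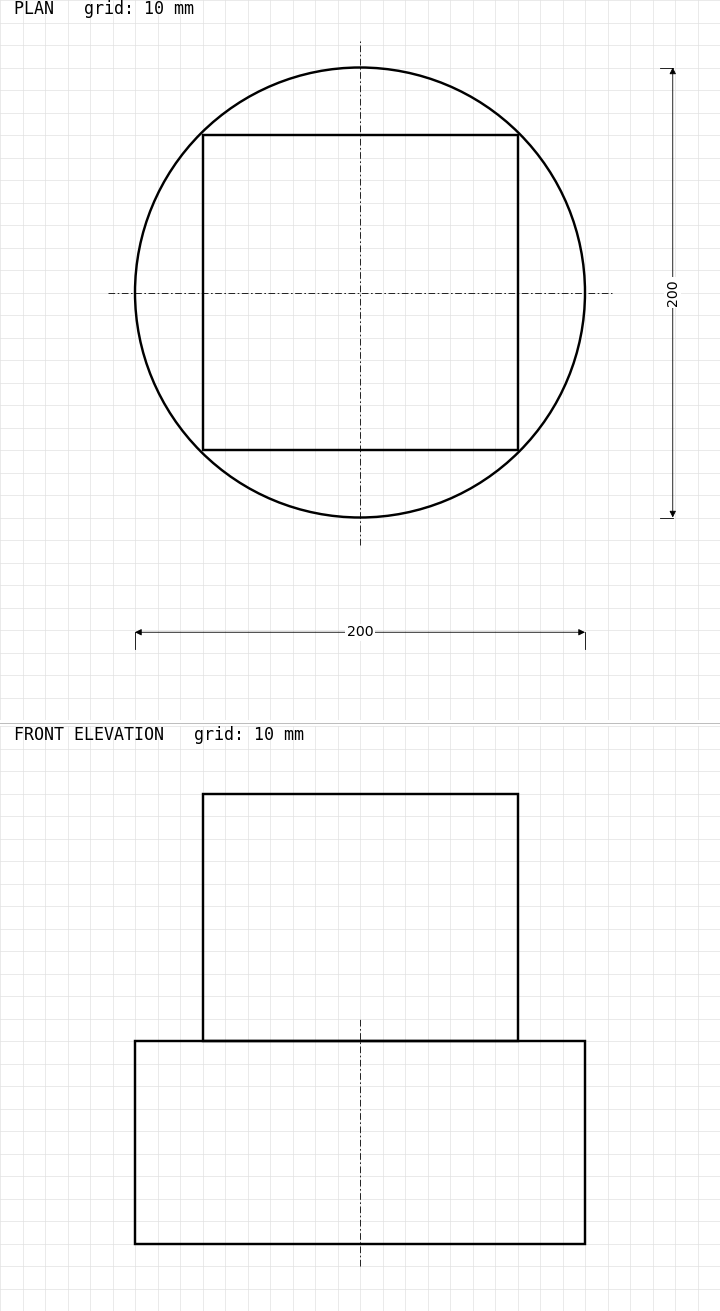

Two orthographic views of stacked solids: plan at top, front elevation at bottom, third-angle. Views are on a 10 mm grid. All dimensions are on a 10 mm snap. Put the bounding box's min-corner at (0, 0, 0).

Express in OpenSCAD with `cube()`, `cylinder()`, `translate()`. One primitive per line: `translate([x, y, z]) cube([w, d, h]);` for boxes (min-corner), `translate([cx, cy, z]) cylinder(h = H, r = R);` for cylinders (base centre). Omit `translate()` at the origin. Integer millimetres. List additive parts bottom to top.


translate([100, 100, 0]) cylinder(h = 90, r = 100);
translate([30, 30, 90]) cube([140, 140, 110]);
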